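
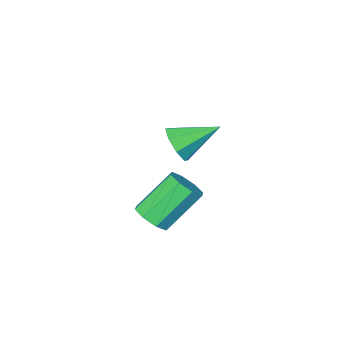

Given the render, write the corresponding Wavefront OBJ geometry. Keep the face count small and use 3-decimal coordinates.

v -2.368 -0.768 -1.009
v -2.1 -1.211 -0.154
v -3.972 0.148 -0.031
v -1.767 -0.528 -0.246
v -1.786 0.014 -0.786
v -2.146 0.099 -1.456
v -2.636 -0.324 -1.864
v -2.969 -1.007 -1.771
v -2.95 -1.55 -1.232
v -2.59 -1.634 -0.562
v 2.206 3.847 -0.747
v 2.809 4.158 -0.235
v 1.317 4.464 1.338
v 0.714 4.153 0.827
v 2.526 4.62 -0.594
v 1.033 4.926 0.979
v 2.054 4.629 -1.043
v 0.562 4.935 0.53
v 1.672 4.18 -1.318
v 0.18 4.486 0.255
v 1.603 3.536 -1.258
v 0.111 3.842 0.315
v 1.887 3.074 -0.899
v 0.394 3.38 0.674
v 2.358 3.065 -0.45
v 0.866 3.371 1.123
v 2.74 3.514 -0.175
v 1.248 3.82 1.398
f 2 1 4
f 2 4 3
f 4 1 5
f 4 5 3
f 5 1 6
f 5 6 3
f 6 1 7
f 6 7 3
f 7 1 8
f 7 8 3
f 8 1 9
f 8 9 3
f 9 1 10
f 9 10 3
f 10 1 2
f 10 2 3
f 12 11 15
f 12 15 13
f 13 15 16
f 13 16 14
f 15 11 17
f 15 17 16
f 16 17 18
f 16 18 14
f 17 11 19
f 17 19 18
f 18 19 20
f 18 20 14
f 19 11 21
f 19 21 20
f 20 21 22
f 20 22 14
f 21 11 23
f 21 23 22
f 22 23 24
f 22 24 14
f 23 11 25
f 23 25 24
f 24 25 26
f 24 26 14
f 25 11 27
f 25 27 26
f 26 27 28
f 26 28 14
f 27 11 12
f 27 12 28
f 28 12 13
f 28 13 14



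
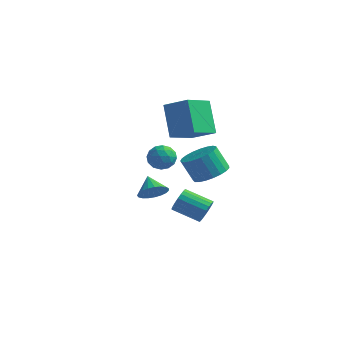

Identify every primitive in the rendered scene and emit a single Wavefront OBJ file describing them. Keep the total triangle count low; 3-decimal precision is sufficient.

v -0.627 1.958 -2.576
v 0.082 2.342 -2.307
v -1.273 2.682 -1.904
v -0.001 2.532 -2.593
v -0.192 2.624 -2.876
v -0.459 2.6 -3.107
v -0.755 2.465 -3.246
v -1.028 2.242 -3.269
v -1.233 1.971 -3.172
v -1.332 1.697 -2.972
v -1.31 1.468 -2.704
v -1.169 1.324 -2.413
v -0.935 1.289 -2.151
v -0.648 1.37 -1.962
v -0.357 1.553 -1.879
v -0.113 1.806 -1.916
v 0.043 2.085 -2.068
v 2.928 1.202 0.115
v 3.662 0.655 0.543
v 2.945 0.671 1.792
v 2.212 1.218 1.365
v 3.793 1.048 0.613
v 3.077 1.063 1.863
v 3.775 1.467 0.598
v 3.059 1.482 1.847
v 3.611 1.84 0.499
v 2.894 1.856 1.748
v 3.328 2.104 0.334
v 2.612 2.119 1.583
v 2.977 2.211 0.131
v 2.26 2.227 1.38
v 2.617 2.144 -0.075
v 1.9 2.159 1.174
v 2.31 1.914 -0.248
v 1.594 1.93 1.001
v 2.111 1.561 -0.358
v 1.395 1.577 0.891
v 2.053 1.146 -0.386
v 1.337 1.162 0.863
v 2.146 0.741 -0.327
v 1.43 0.756 0.922
v 2.375 0.415 -0.192
v 1.658 0.431 1.057
v 2.699 0.226 -0.004
v 1.983 0.241 1.245
v 3.063 0.205 0.205
v 2.346 0.221 1.454
v 3.403 0.357 0.398
v 2.687 0.373 1.648
v 0.214 1.427 4.328
v 1.557 1.346 5.034
v 0.709 3.041 3.571
v 2.053 2.959 4.277
v 1.007 0.421 2.703
v 2.351 0.339 3.409
v 1.503 2.034 1.946
v 2.846 1.953 2.652
v 0.731 0.813 1.29
v 1.31 0.443 1.696
v 0.15 -0.323 1.084
v 0.729 -0.693 1.49
v 0.214 -0.218 1.873
v 0.573 0.484 2
v 0.887 -0.364 0.78
v 1.246 0.338 0.907
v 1.407 -0.285 1.381
v 0.991 -0.194 2.057
v 0.469 0.314 0.723
v 0.053 0.405 1.399
v 1.071 0.728 1.511
v 0.389 -0.608 1.269
v 0.085 -0.329 1.494
v 0.426 -0.546 1.733
v 0.638 0.752 1.69
v 0.979 0.535 1.929
v 0.334 0.146 2.033
v 0.481 -0.415 0.851
v 0.822 -0.632 1.09
v 1.034 0.666 1.047
v 1.375 0.449 1.286
v 1.126 -0.026 0.747
v 1.469 0.083 1.565
v 1.128 -0.585 1.444
v 1.221 -0.392 1.026
v 1.432 0.021 1.101
v 1.224 0.136 1.962
v 0.883 -0.532 1.841
v 0.58 -0.253 2.066
v 0.791 0.16 2.141
v 1.281 -0.292 1.777
v 0.577 0.652 0.939
v 0.236 -0.016 0.818
v 0.669 -0.04 0.639
v 0.88 0.373 0.714
v 0.332 0.705 1.336
v -0.009 0.037 1.215
v 0.028 0.099 1.679
v 0.239 0.512 1.754
v 0.179 0.412 1.003
v 4.086 -2.125 -0.44
v 4.306 -1.851 0.165
v 2.874 -1.941 0.726
v 2.654 -2.215 0.12
v 4.232 -1.613 0.014
v 2.8 -1.703 0.575
v 4.133 -1.464 -0.215
v 2.701 -1.554 0.346
v 4.025 -1.429 -0.483
v 2.594 -1.519 0.078
v 3.929 -1.514 -0.744
v 2.497 -1.604 -0.183
v 3.859 -1.705 -0.953
v 2.427 -1.795 -0.392
v 3.828 -1.969 -1.072
v 2.397 -2.059 -0.512
v 3.842 -2.259 -1.083
v 2.411 -2.349 -0.522
v 3.899 -2.527 -0.982
v 2.467 -2.616 -0.422
v 3.987 -2.725 -0.788
v 2.556 -2.814 -0.227
v 4.093 -2.819 -0.534
v 2.661 -2.909 0.027
v 4.197 -2.793 -0.263
v 2.765 -2.883 0.298
v 4.282 -2.652 -0.023
v 2.851 -2.742 0.537
v 4.333 -2.42 0.144
v 2.902 -2.509 0.705
v 4.342 -2.136 0.211
v 2.91 -2.226 0.772
f 2 1 4
f 2 4 3
f 4 1 5
f 4 5 3
f 5 1 6
f 5 6 3
f 6 1 7
f 6 7 3
f 7 1 8
f 7 8 3
f 8 1 9
f 8 9 3
f 9 1 10
f 9 10 3
f 10 1 11
f 10 11 3
f 11 1 12
f 11 12 3
f 12 1 13
f 12 13 3
f 13 1 14
f 13 14 3
f 14 1 15
f 14 15 3
f 15 1 16
f 15 16 3
f 16 1 17
f 16 17 3
f 17 1 2
f 17 2 3
f 19 18 22
f 19 22 20
f 20 22 23
f 20 23 21
f 22 18 24
f 22 24 23
f 23 24 25
f 23 25 21
f 24 18 26
f 24 26 25
f 25 26 27
f 25 27 21
f 26 18 28
f 26 28 27
f 27 28 29
f 27 29 21
f 28 18 30
f 28 30 29
f 29 30 31
f 29 31 21
f 30 18 32
f 30 32 31
f 31 32 33
f 31 33 21
f 32 18 34
f 32 34 33
f 33 34 35
f 33 35 21
f 34 18 36
f 34 36 35
f 35 36 37
f 35 37 21
f 36 18 38
f 36 38 37
f 37 38 39
f 37 39 21
f 38 18 40
f 38 40 39
f 39 40 41
f 39 41 21
f 40 18 42
f 40 42 41
f 41 42 43
f 41 43 21
f 42 18 44
f 42 44 43
f 43 44 45
f 43 45 21
f 44 18 46
f 44 46 45
f 45 46 47
f 45 47 21
f 46 18 48
f 46 48 47
f 47 48 49
f 47 49 21
f 48 18 19
f 48 19 49
f 49 19 20
f 49 20 21
f 51 53 50
f 54 51 50
f 50 53 52
f 52 54 50
f 51 57 53
f 55 51 54
f 55 57 51
f 53 57 52
f 56 54 52
f 52 57 56
f 56 55 54
f 57 55 56
f 58 95 74
f 95 69 98
f 74 98 63
f 95 98 74
f 58 74 70
f 74 63 75
f 70 75 59
f 74 75 70
f 58 70 79
f 70 59 80
f 79 80 65
f 70 80 79
f 58 79 91
f 79 65 94
f 91 94 68
f 79 94 91
f 58 91 95
f 91 68 99
f 95 99 69
f 91 99 95
f 59 75 86
f 75 63 89
f 86 89 67
f 75 89 86
f 63 98 76
f 98 69 97
f 76 97 62
f 98 97 76
f 69 99 96
f 99 68 92
f 96 92 60
f 99 92 96
f 68 94 93
f 94 65 81
f 93 81 64
f 94 81 93
f 65 80 85
f 80 59 82
f 85 82 66
f 80 82 85
f 61 87 73
f 87 67 88
f 73 88 62
f 87 88 73
f 61 73 71
f 73 62 72
f 71 72 60
f 73 72 71
f 61 71 78
f 71 60 77
f 78 77 64
f 71 77 78
f 61 78 83
f 78 64 84
f 83 84 66
f 78 84 83
f 61 83 87
f 83 66 90
f 87 90 67
f 83 90 87
f 62 88 76
f 88 67 89
f 76 89 63
f 88 89 76
f 60 72 96
f 72 62 97
f 96 97 69
f 72 97 96
f 64 77 93
f 77 60 92
f 93 92 68
f 77 92 93
f 66 84 85
f 84 64 81
f 85 81 65
f 84 81 85
f 67 90 86
f 90 66 82
f 86 82 59
f 90 82 86
f 101 100 104
f 101 104 102
f 102 104 105
f 102 105 103
f 104 100 106
f 104 106 105
f 105 106 107
f 105 107 103
f 106 100 108
f 106 108 107
f 107 108 109
f 107 109 103
f 108 100 110
f 108 110 109
f 109 110 111
f 109 111 103
f 110 100 112
f 110 112 111
f 111 112 113
f 111 113 103
f 112 100 114
f 112 114 113
f 113 114 115
f 113 115 103
f 114 100 116
f 114 116 115
f 115 116 117
f 115 117 103
f 116 100 118
f 116 118 117
f 117 118 119
f 117 119 103
f 118 100 120
f 118 120 119
f 119 120 121
f 119 121 103
f 120 100 122
f 120 122 121
f 121 122 123
f 121 123 103
f 122 100 124
f 122 124 123
f 123 124 125
f 123 125 103
f 124 100 126
f 124 126 125
f 125 126 127
f 125 127 103
f 126 100 128
f 126 128 127
f 127 128 129
f 127 129 103
f 128 100 130
f 128 130 129
f 129 130 131
f 129 131 103
f 130 100 101
f 130 101 131
f 131 101 102
f 131 102 103



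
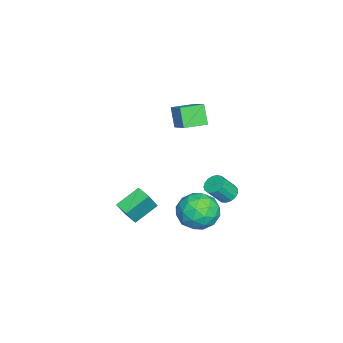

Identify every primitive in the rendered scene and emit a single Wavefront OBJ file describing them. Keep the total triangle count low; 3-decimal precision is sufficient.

v -2.01 3.201 -3.398
v -1.606 3.688 -3.3
v -1.087 3.046 -2.245
v -1.49 2.559 -2.342
v -1.853 3.762 -3.134
v -1.333 3.12 -2.078
v -2.135 3.708 -3.028
v -1.615 3.066 -1.972
v -2.388 3.538 -3.006
v -1.869 2.896 -1.951
v -2.555 3.29 -3.075
v -2.035 2.648 -2.02
v -2.597 3.022 -3.217
v -2.077 2.38 -2.162
v -2.505 2.795 -3.401
v -1.985 2.153 -2.346
v -2.299 2.661 -3.584
v -1.779 2.019 -2.529
v -2.027 2.651 -3.724
v -1.507 2.009 -2.669
v -1.751 2.767 -3.79
v -1.231 2.125 -2.734
v -1.534 2.982 -3.765
v -1.014 2.34 -2.71
v -1.427 3.247 -3.657
v -0.907 2.605 -2.602
v -1.453 3.502 -3.489
v -0.933 2.86 -2.434
v -2.767 1.258 2.785
v -1.693 1.964 3.538
v -2.201 1.575 1.681
v -1.126 2.281 2.435
v -2.074 0.159 2.825
v -0.999 0.865 3.579
v -1.507 0.476 1.722
v -0.433 1.182 2.475
v 0.009 -2.289 -3.642
v -0.945 -1.313 -2.846
v -0.679 -1.979 -4.845
v -1.632 -1.003 -4.049
v 0.572 -1.617 -3.791
v -0.381 -0.641 -2.995
v -0.115 -1.307 -4.994
v -1.069 -0.331 -4.198
v 0.334 3.242 -3.386
v 1.012 2.49 -4.085
v -0.432 1.67 -2.435
v 0.246 0.918 -3.134
v 0.79 1.638 -2.299
v 1.264 2.61 -2.887
v -0.684 1.55 -3.633
v -0.21 2.522 -4.221
v 0.382 1.444 -4.238
v 1.294 1.498 -3.413
v -0.714 2.662 -3.107
v 0.198 2.716 -2.282
v 0.74 3.004 -3.819
v -0.16 1.156 -2.701
v 0.16 1.58 -2.21
v 0.558 1.137 -2.621
v 0.889 3.075 -3.115
v 1.287 2.632 -3.525
v 1.157 2.132 -2.476
v -0.707 1.528 -2.995
v -0.309 1.085 -3.405
v 0.022 3.023 -3.899
v 0.42 2.58 -4.31
v -0.577 2.028 -4.044
v 0.769 1.947 -4.319
v 0.318 1.023 -3.761
v -0.228 1.395 -4.054
v 0.05 1.966 -4.399
v 1.304 1.979 -3.835
v 0.854 1.055 -3.276
v 1.174 1.479 -2.785
v 1.452 2.05 -3.13
v 0.934 1.364 -3.924
v -0.274 3.105 -3.244
v -0.724 2.181 -2.685
v -0.872 2.11 -3.39
v -0.594 2.681 -3.735
v 0.262 3.137 -2.759
v -0.189 2.213 -2.201
v 0.53 2.194 -2.121
v 0.808 2.765 -2.466
v -0.354 2.796 -2.596
f 2 1 5
f 2 5 3
f 3 5 6
f 3 6 4
f 5 1 7
f 5 7 6
f 6 7 8
f 6 8 4
f 7 1 9
f 7 9 8
f 8 9 10
f 8 10 4
f 9 1 11
f 9 11 10
f 10 11 12
f 10 12 4
f 11 1 13
f 11 13 12
f 12 13 14
f 12 14 4
f 13 1 15
f 13 15 14
f 14 15 16
f 14 16 4
f 15 1 17
f 15 17 16
f 16 17 18
f 16 18 4
f 17 1 19
f 17 19 18
f 18 19 20
f 18 20 4
f 19 1 21
f 19 21 20
f 20 21 22
f 20 22 4
f 21 1 23
f 21 23 22
f 22 23 24
f 22 24 4
f 23 1 25
f 23 25 24
f 24 25 26
f 24 26 4
f 25 1 27
f 25 27 26
f 26 27 28
f 26 28 4
f 27 1 2
f 27 2 28
f 28 2 3
f 28 3 4
f 30 32 29
f 33 30 29
f 29 32 31
f 31 33 29
f 30 36 32
f 34 30 33
f 34 36 30
f 32 36 31
f 35 33 31
f 31 36 35
f 35 34 33
f 36 34 35
f 38 40 37
f 41 38 37
f 37 40 39
f 39 41 37
f 38 44 40
f 42 38 41
f 42 44 38
f 40 44 39
f 43 41 39
f 39 44 43
f 43 42 41
f 44 42 43
f 45 82 61
f 82 56 85
f 61 85 50
f 82 85 61
f 45 61 57
f 61 50 62
f 57 62 46
f 61 62 57
f 45 57 66
f 57 46 67
f 66 67 52
f 57 67 66
f 45 66 78
f 66 52 81
f 78 81 55
f 66 81 78
f 45 78 82
f 78 55 86
f 82 86 56
f 78 86 82
f 46 62 73
f 62 50 76
f 73 76 54
f 62 76 73
f 50 85 63
f 85 56 84
f 63 84 49
f 85 84 63
f 56 86 83
f 86 55 79
f 83 79 47
f 86 79 83
f 55 81 80
f 81 52 68
f 80 68 51
f 81 68 80
f 52 67 72
f 67 46 69
f 72 69 53
f 67 69 72
f 48 74 60
f 74 54 75
f 60 75 49
f 74 75 60
f 48 60 58
f 60 49 59
f 58 59 47
f 60 59 58
f 48 58 65
f 58 47 64
f 65 64 51
f 58 64 65
f 48 65 70
f 65 51 71
f 70 71 53
f 65 71 70
f 48 70 74
f 70 53 77
f 74 77 54
f 70 77 74
f 49 75 63
f 75 54 76
f 63 76 50
f 75 76 63
f 47 59 83
f 59 49 84
f 83 84 56
f 59 84 83
f 51 64 80
f 64 47 79
f 80 79 55
f 64 79 80
f 53 71 72
f 71 51 68
f 72 68 52
f 71 68 72
f 54 77 73
f 77 53 69
f 73 69 46
f 77 69 73



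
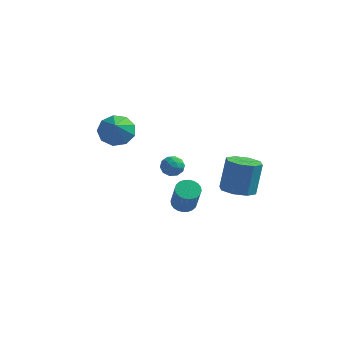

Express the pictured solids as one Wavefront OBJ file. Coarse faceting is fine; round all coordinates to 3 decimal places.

v -3.218 -0.558 1.677
v -2.548 -0.973 1.078
v -2.882 -1.582 2.763
v -2.258 -0.485 1.448
v -2.418 -0.032 1.924
v -2.952 0.176 2.285
v -3.611 0.039 2.361
v -4.086 -0.377 2.117
v -4.155 -0.878 1.666
v -3.786 -1.229 1.221
v -3.151 -1.267 0.989
v 1.34 -3.406 -0.818
v 1.961 -3.426 -1.011
v 2.4 -4.074 0.464
v 1.78 -4.054 0.658
v 1.949 -3.195 -0.906
v 2.388 -3.843 0.569
v 1.844 -2.997 -0.788
v 2.284 -3.645 0.687
v 1.663 -2.861 -0.674
v 2.102 -3.508 0.801
v 1.433 -2.807 -0.582
v 1.872 -3.455 0.893
v 1.189 -2.845 -0.526
v 1.628 -3.493 0.949
v 0.967 -2.969 -0.515
v 1.406 -3.616 0.961
v 0.803 -3.159 -0.549
v 1.242 -3.806 0.926
v 0.72 -3.386 -0.624
v 1.159 -4.034 0.851
v 0.732 -3.617 -0.729
v 1.171 -4.265 0.746
v 0.836 -3.815 -0.847
v 1.276 -4.463 0.628
v 1.018 -3.952 -0.961
v 1.457 -4.599 0.514
v 1.248 -4.005 -1.053
v 1.687 -4.653 0.422
v 1.492 -3.967 -1.109
v 1.931 -4.615 0.366
v 1.714 -3.844 -1.121
v 2.153 -4.491 0.355
v 1.878 -3.654 -1.086
v 2.317 -4.301 0.389
v -1.176 3.337 -3.561
v -0.881 3.054 -3
v -2.179 3.286 -3.06
v -1.884 3.003 -2.499
v -1.758 3.666 -2.659
v -1.138 3.698 -2.97
v -1.922 2.642 -3.09
v -1.302 2.674 -3.401
v -1.342 2.625 -2.709
v -1.241 3.257 -2.443
v -1.819 3.083 -3.617
v -1.718 3.715 -3.351
v -0.94 3.2 -3.325
v -2.12 3.14 -2.735
v -2.046 3.53 -2.83
v -1.872 3.363 -2.5
v -1.092 3.578 -3.307
v -0.918 3.412 -2.977
v -1.434 3.772 -2.777
v -2.142 2.928 -3.083
v -1.968 2.762 -2.753
v -1.188 2.977 -3.56
v -1.014 2.81 -3.23
v -1.626 2.568 -3.283
v -1.038 2.781 -2.824
v -1.628 2.751 -2.529
v -1.65 2.539 -2.877
v -1.285 2.558 -3.059
v -0.979 3.153 -2.668
v -1.568 3.123 -2.373
v -1.494 3.513 -2.467
v -1.13 3.532 -2.649
v -1.25 2.901 -2.497
v -1.492 3.217 -3.687
v -2.081 3.187 -3.392
v -1.93 2.808 -3.411
v -1.566 2.827 -3.593
v -1.432 3.589 -3.531
v -2.022 3.559 -3.236
v -1.775 3.782 -3.001
v -1.41 3.801 -3.183
v -1.81 3.439 -3.563
v 2.886 0.53 -2.195
v 3.854 0.528 -2.262
v 3.982 1.188 -0.453
v 3.014 1.19 -0.385
v 3.555 1.173 -2.477
v 3.683 1.833 -0.667
v 2.865 1.442 -2.525
v 2.993 2.101 -0.716
v 2.187 1.176 -2.381
v 2.315 1.836 -0.571
v 1.918 0.532 -2.127
v 2.046 1.192 -0.318
v 2.217 -0.113 -1.913
v 2.345 0.547 -0.103
v 2.907 -0.381 -1.864
v 3.035 0.278 -0.055
v 3.585 -0.116 -2.009
v 3.713 0.544 -0.199
f 2 1 4
f 2 4 3
f 4 1 5
f 4 5 3
f 5 1 6
f 5 6 3
f 6 1 7
f 6 7 3
f 7 1 8
f 7 8 3
f 8 1 9
f 8 9 3
f 9 1 10
f 9 10 3
f 10 1 11
f 10 11 3
f 11 1 2
f 11 2 3
f 13 12 16
f 13 16 14
f 14 16 17
f 14 17 15
f 16 12 18
f 16 18 17
f 17 18 19
f 17 19 15
f 18 12 20
f 18 20 19
f 19 20 21
f 19 21 15
f 20 12 22
f 20 22 21
f 21 22 23
f 21 23 15
f 22 12 24
f 22 24 23
f 23 24 25
f 23 25 15
f 24 12 26
f 24 26 25
f 25 26 27
f 25 27 15
f 26 12 28
f 26 28 27
f 27 28 29
f 27 29 15
f 28 12 30
f 28 30 29
f 29 30 31
f 29 31 15
f 30 12 32
f 30 32 31
f 31 32 33
f 31 33 15
f 32 12 34
f 32 34 33
f 33 34 35
f 33 35 15
f 34 12 36
f 34 36 35
f 35 36 37
f 35 37 15
f 36 12 38
f 36 38 37
f 37 38 39
f 37 39 15
f 38 12 40
f 38 40 39
f 39 40 41
f 39 41 15
f 40 12 42
f 40 42 41
f 41 42 43
f 41 43 15
f 42 12 44
f 42 44 43
f 43 44 45
f 43 45 15
f 44 12 13
f 44 13 45
f 45 13 14
f 45 14 15
f 46 83 62
f 83 57 86
f 62 86 51
f 83 86 62
f 46 62 58
f 62 51 63
f 58 63 47
f 62 63 58
f 46 58 67
f 58 47 68
f 67 68 53
f 58 68 67
f 46 67 79
f 67 53 82
f 79 82 56
f 67 82 79
f 46 79 83
f 79 56 87
f 83 87 57
f 79 87 83
f 47 63 74
f 63 51 77
f 74 77 55
f 63 77 74
f 51 86 64
f 86 57 85
f 64 85 50
f 86 85 64
f 57 87 84
f 87 56 80
f 84 80 48
f 87 80 84
f 56 82 81
f 82 53 69
f 81 69 52
f 82 69 81
f 53 68 73
f 68 47 70
f 73 70 54
f 68 70 73
f 49 75 61
f 75 55 76
f 61 76 50
f 75 76 61
f 49 61 59
f 61 50 60
f 59 60 48
f 61 60 59
f 49 59 66
f 59 48 65
f 66 65 52
f 59 65 66
f 49 66 71
f 66 52 72
f 71 72 54
f 66 72 71
f 49 71 75
f 71 54 78
f 75 78 55
f 71 78 75
f 50 76 64
f 76 55 77
f 64 77 51
f 76 77 64
f 48 60 84
f 60 50 85
f 84 85 57
f 60 85 84
f 52 65 81
f 65 48 80
f 81 80 56
f 65 80 81
f 54 72 73
f 72 52 69
f 73 69 53
f 72 69 73
f 55 78 74
f 78 54 70
f 74 70 47
f 78 70 74
f 89 88 92
f 89 92 90
f 90 92 93
f 90 93 91
f 92 88 94
f 92 94 93
f 93 94 95
f 93 95 91
f 94 88 96
f 94 96 95
f 95 96 97
f 95 97 91
f 96 88 98
f 96 98 97
f 97 98 99
f 97 99 91
f 98 88 100
f 98 100 99
f 99 100 101
f 99 101 91
f 100 88 102
f 100 102 101
f 101 102 103
f 101 103 91
f 102 88 104
f 102 104 103
f 103 104 105
f 103 105 91
f 104 88 89
f 104 89 105
f 105 89 90
f 105 90 91



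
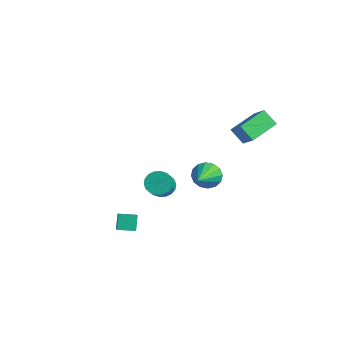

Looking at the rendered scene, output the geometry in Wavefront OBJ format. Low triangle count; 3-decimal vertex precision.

v 0.957 0.843 -0.311
v 1.624 0.96 -0.964
v 2.123 -0.763 0.591
v 1.75 1.257 -0.599
v 1.665 1.443 -0.158
v 1.389 1.468 0.242
v 0.998 1.325 0.494
v 0.596 1.054 0.53
v 0.291 0.726 0.341
v 0.164 0.429 -0.023
v 0.25 0.243 -0.465
v 0.525 0.218 -0.865
v 0.916 0.36 -1.117
v 1.318 0.632 -1.153
v -4.214 1.537 -4.449
v -3.496 2.011 -4.633
v -2.508 0.998 -3.395
v -3.226 0.523 -3.211
v -3.659 2.211 -4.339
v -2.672 1.198 -3.101
v -3.933 2.278 -4.067
v -2.945 1.264 -2.829
v -4.262 2.197 -3.87
v -3.274 1.184 -2.632
v -4.581 1.986 -3.788
v -3.594 0.973 -2.55
v -4.828 1.686 -3.837
v -3.84 0.673 -2.599
v -4.953 1.356 -4.007
v -3.965 0.343 -2.769
v -4.932 1.062 -4.265
v -3.944 0.049 -3.027
v -4.768 0.862 -4.559
v -3.781 -0.151 -3.321
v -4.495 0.796 -4.831
v -3.507 -0.218 -3.593
v -4.166 0.876 -5.028
v -3.178 -0.137 -3.79
v -3.846 1.087 -5.11
v -2.859 0.074 -3.872
v -3.6 1.387 -5.061
v -2.612 0.374 -3.823
v -3.475 1.717 -4.891
v -2.487 0.704 -3.653
v -1.695 -3.758 -4.519
v -2.163 -3.288 -3.629
v -1.043 -2.892 -4.633
v -1.511 -2.422 -3.743
v -0.789 -4.338 -3.737
v -1.257 -3.868 -2.847
v -0.137 -3.472 -3.851
v -0.605 -3.002 -2.961
v 2.25 2.437 2.48
v 1.472 2.141 3.359
v 2.025 4.381 2.937
v 1.247 4.085 3.816
v 3.213 2.355 3.304
v 2.435 2.059 4.183
v 2.988 4.299 3.761
v 2.21 4.003 4.64
f 2 1 4
f 2 4 3
f 4 1 5
f 4 5 3
f 5 1 6
f 5 6 3
f 6 1 7
f 6 7 3
f 7 1 8
f 7 8 3
f 8 1 9
f 8 9 3
f 9 1 10
f 9 10 3
f 10 1 11
f 10 11 3
f 11 1 12
f 11 12 3
f 12 1 13
f 12 13 3
f 13 1 14
f 13 14 3
f 14 1 2
f 14 2 3
f 16 15 19
f 16 19 17
f 17 19 20
f 17 20 18
f 19 15 21
f 19 21 20
f 20 21 22
f 20 22 18
f 21 15 23
f 21 23 22
f 22 23 24
f 22 24 18
f 23 15 25
f 23 25 24
f 24 25 26
f 24 26 18
f 25 15 27
f 25 27 26
f 26 27 28
f 26 28 18
f 27 15 29
f 27 29 28
f 28 29 30
f 28 30 18
f 29 15 31
f 29 31 30
f 30 31 32
f 30 32 18
f 31 15 33
f 31 33 32
f 32 33 34
f 32 34 18
f 33 15 35
f 33 35 34
f 34 35 36
f 34 36 18
f 35 15 37
f 35 37 36
f 36 37 38
f 36 38 18
f 37 15 39
f 37 39 38
f 38 39 40
f 38 40 18
f 39 15 41
f 39 41 40
f 40 41 42
f 40 42 18
f 41 15 43
f 41 43 42
f 42 43 44
f 42 44 18
f 43 15 16
f 43 16 44
f 44 16 17
f 44 17 18
f 46 48 45
f 49 46 45
f 45 48 47
f 47 49 45
f 46 52 48
f 50 46 49
f 50 52 46
f 48 52 47
f 51 49 47
f 47 52 51
f 51 50 49
f 52 50 51
f 54 56 53
f 57 54 53
f 53 56 55
f 55 57 53
f 54 60 56
f 58 54 57
f 58 60 54
f 56 60 55
f 59 57 55
f 55 60 59
f 59 58 57
f 60 58 59



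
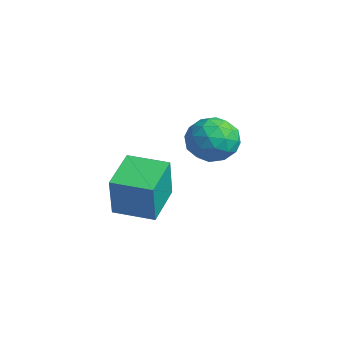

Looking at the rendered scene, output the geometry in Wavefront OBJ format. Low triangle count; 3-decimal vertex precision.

v 1.719 1.805 1.768
v 2.497 1.157 2.429
v 1.063 0.163 0.931
v 1.841 -0.485 1.592
v 0.904 0.062 2.126
v 1.31 1.077 2.643
v 2.25 0.243 0.717
v 2.656 1.258 1.234
v 2.826 0.192 1.779
v 1.994 0.08 2.65
v 1.566 1.24 0.71
v 0.734 1.128 1.581
v 2.166 1.625 2.172
v 1.394 -0.305 1.188
v 0.844 0.016 1.502
v 1.301 -0.364 1.89
v 1.468 1.578 2.298
v 1.925 1.198 2.686
v 0.989 0.554 2.508
v 1.635 0.122 0.674
v 2.092 -0.258 1.062
v 2.259 1.684 1.47
v 2.716 1.304 1.858
v 2.571 0.766 0.852
v 2.816 0.677 2.178
v 2.431 -0.288 1.686
v 2.671 0.139 1.172
v 2.909 0.736 1.476
v 2.327 0.611 2.69
v 1.942 -0.354 2.198
v 1.391 -0.032 2.512
v 1.63 0.565 2.816
v 2.52 0.044 2.308
v 1.618 1.674 1.162
v 1.233 0.709 0.67
v 1.93 0.755 0.544
v 2.169 1.352 0.848
v 1.129 1.608 1.674
v 0.744 0.643 1.182
v 0.651 0.584 1.884
v 0.889 1.181 2.188
v 1.04 1.276 1.052
v 1.716 -3.049 0.003
v 2.189 -3.385 1.969
v 3.008 -1.829 -0.1
v 3.482 -2.166 1.866
v 2.998 -4.454 -0.546
v 3.472 -4.791 1.42
v 4.291 -3.235 -0.649
v 4.764 -3.571 1.317
f 1 38 17
f 38 12 41
f 17 41 6
f 38 41 17
f 1 17 13
f 17 6 18
f 13 18 2
f 17 18 13
f 1 13 22
f 13 2 23
f 22 23 8
f 13 23 22
f 1 22 34
f 22 8 37
f 34 37 11
f 22 37 34
f 1 34 38
f 34 11 42
f 38 42 12
f 34 42 38
f 2 18 29
f 18 6 32
f 29 32 10
f 18 32 29
f 6 41 19
f 41 12 40
f 19 40 5
f 41 40 19
f 12 42 39
f 42 11 35
f 39 35 3
f 42 35 39
f 11 37 36
f 37 8 24
f 36 24 7
f 37 24 36
f 8 23 28
f 23 2 25
f 28 25 9
f 23 25 28
f 4 30 16
f 30 10 31
f 16 31 5
f 30 31 16
f 4 16 14
f 16 5 15
f 14 15 3
f 16 15 14
f 4 14 21
f 14 3 20
f 21 20 7
f 14 20 21
f 4 21 26
f 21 7 27
f 26 27 9
f 21 27 26
f 4 26 30
f 26 9 33
f 30 33 10
f 26 33 30
f 5 31 19
f 31 10 32
f 19 32 6
f 31 32 19
f 3 15 39
f 15 5 40
f 39 40 12
f 15 40 39
f 7 20 36
f 20 3 35
f 36 35 11
f 20 35 36
f 9 27 28
f 27 7 24
f 28 24 8
f 27 24 28
f 10 33 29
f 33 9 25
f 29 25 2
f 33 25 29
f 44 46 43
f 47 44 43
f 43 46 45
f 45 47 43
f 44 50 46
f 48 44 47
f 48 50 44
f 46 50 45
f 49 47 45
f 45 50 49
f 49 48 47
f 50 48 49



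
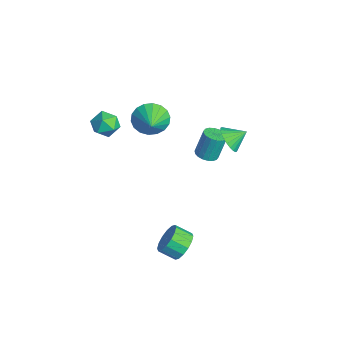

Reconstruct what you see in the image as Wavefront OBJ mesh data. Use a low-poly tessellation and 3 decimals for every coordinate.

v -4.207 -1.13 -0.65
v -3.663 -0.644 -0.21
v -4.137 -2.096 0.33
v -3.593 -1.61 0.77
v -4.408 -1.373 0.691
v -4.451 -0.776 0.085
v -3.349 -1.964 0.035
v -3.392 -1.367 -0.571
v -3.133 -1.159 0.213
v -3.787 -0.795 0.619
v -4.013 -1.945 -0.499
v -4.667 -1.581 -0.093
v -1.878 3.388 -2.286
v -1.349 3.739 -2.369
v -1.473 4.263 -0.936
v -2.002 3.912 -0.854
v -1.556 3.917 -2.451
v -1.68 4.44 -1.019
v -1.827 3.989 -2.501
v -1.951 4.512 -1.069
v -2.108 3.943 -2.509
v -2.232 4.466 -1.076
v -2.343 3.787 -2.472
v -2.468 4.31 -1.039
v -2.487 3.551 -2.398
v -2.611 4.075 -0.966
v -2.509 3.284 -2.303
v -2.633 3.807 -0.87
v -2.407 3.037 -2.204
v -2.531 3.561 -0.771
v -2.2 2.86 -2.121
v -2.324 3.383 -0.689
v -1.929 2.788 -2.071
v -2.053 3.311 -0.639
v -1.648 2.834 -2.064
v -1.772 3.357 -0.631
v -1.412 2.99 -2.101
v -1.537 3.513 -0.668
v -1.269 3.225 -2.174
v -1.393 3.749 -0.742
v -1.247 3.493 -2.27
v -1.371 4.016 -0.837
v -2.528 0.594 1.11
v -2.026 1.165 0.46
v -1.432 0.246 1.65
v -2.103 1.444 0.797
v -2.265 1.555 1.197
v -2.478 1.476 1.579
v -2.702 1.222 1.869
v -2.891 0.844 2.008
v -3.008 0.417 1.969
v -3.03 0.024 1.76
v -2.952 -0.255 1.423
v -2.791 -0.367 1.023
v -2.577 -0.287 0.641
v -2.354 -0.034 0.352
v -2.165 0.344 0.212
v -2.048 0.772 0.251
v 3 0.355 -4.073
v 3.64 0.355 -3.513
v 3.18 -0.374 -2.987
v 2.54 -0.375 -3.547
v 3.352 0.649 -3.358
v 2.892 -0.08 -2.831
v 2.969 0.864 -3.394
v 2.51 0.135 -2.867
v 2.595 0.943 -3.612
v 2.136 0.214 -3.085
v 2.33 0.864 -3.953
v 1.87 0.134 -3.427
v 2.244 0.648 -4.327
v 1.784 -0.081 -3.801
v 2.36 0.354 -4.633
v 1.9 -0.375 -4.107
v 2.648 0.06 -4.789
v 2.188 -0.669 -4.262
v 3.03 -0.155 -4.753
v 2.571 -0.884 -4.226
v 3.404 -0.234 -4.535
v 2.945 -0.963 -4.008
v 3.67 -0.154 -4.193
v 3.21 -0.884 -3.667
v 3.756 0.061 -3.819
v 3.296 -0.668 -3.293
v 0.999 3.431 1.804
v 1.358 3.022 2.39
v 1.161 4.309 2.316
v 1.6 3.086 2.204
v 1.75 3.203 1.956
v 1.786 3.354 1.686
v 1.702 3.517 1.433
v 1.511 3.667 1.237
v 1.242 3.781 1.127
v 0.936 3.841 1.12
v 0.64 3.839 1.217
v 0.398 3.775 1.404
v 0.247 3.659 1.651
v 0.211 3.508 1.922
v 0.295 3.345 2.175
v 0.486 3.195 2.371
v 0.755 3.081 2.481
v 1.061 3.02 2.488
f 1 12 6
f 1 6 2
f 1 2 8
f 1 8 11
f 1 11 12
f 2 6 10
f 6 12 5
f 12 11 3
f 11 8 7
f 8 2 9
f 4 10 5
f 4 5 3
f 4 3 7
f 4 7 9
f 4 9 10
f 5 10 6
f 3 5 12
f 7 3 11
f 9 7 8
f 10 9 2
f 14 13 17
f 14 17 15
f 15 17 18
f 15 18 16
f 17 13 19
f 17 19 18
f 18 19 20
f 18 20 16
f 19 13 21
f 19 21 20
f 20 21 22
f 20 22 16
f 21 13 23
f 21 23 22
f 22 23 24
f 22 24 16
f 23 13 25
f 23 25 24
f 24 25 26
f 24 26 16
f 25 13 27
f 25 27 26
f 26 27 28
f 26 28 16
f 27 13 29
f 27 29 28
f 28 29 30
f 28 30 16
f 29 13 31
f 29 31 30
f 30 31 32
f 30 32 16
f 31 13 33
f 31 33 32
f 32 33 34
f 32 34 16
f 33 13 35
f 33 35 34
f 34 35 36
f 34 36 16
f 35 13 37
f 35 37 36
f 36 37 38
f 36 38 16
f 37 13 39
f 37 39 38
f 38 39 40
f 38 40 16
f 39 13 41
f 39 41 40
f 40 41 42
f 40 42 16
f 41 13 14
f 41 14 42
f 42 14 15
f 42 15 16
f 44 43 46
f 44 46 45
f 46 43 47
f 46 47 45
f 47 43 48
f 47 48 45
f 48 43 49
f 48 49 45
f 49 43 50
f 49 50 45
f 50 43 51
f 50 51 45
f 51 43 52
f 51 52 45
f 52 43 53
f 52 53 45
f 53 43 54
f 53 54 45
f 54 43 55
f 54 55 45
f 55 43 56
f 55 56 45
f 56 43 57
f 56 57 45
f 57 43 58
f 57 58 45
f 58 43 44
f 58 44 45
f 60 59 63
f 60 63 61
f 61 63 64
f 61 64 62
f 63 59 65
f 63 65 64
f 64 65 66
f 64 66 62
f 65 59 67
f 65 67 66
f 66 67 68
f 66 68 62
f 67 59 69
f 67 69 68
f 68 69 70
f 68 70 62
f 69 59 71
f 69 71 70
f 70 71 72
f 70 72 62
f 71 59 73
f 71 73 72
f 72 73 74
f 72 74 62
f 73 59 75
f 73 75 74
f 74 75 76
f 74 76 62
f 75 59 77
f 75 77 76
f 76 77 78
f 76 78 62
f 77 59 79
f 77 79 78
f 78 79 80
f 78 80 62
f 79 59 81
f 79 81 80
f 80 81 82
f 80 82 62
f 81 59 83
f 81 83 82
f 82 83 84
f 82 84 62
f 83 59 60
f 83 60 84
f 84 60 61
f 84 61 62
f 86 85 88
f 86 88 87
f 88 85 89
f 88 89 87
f 89 85 90
f 89 90 87
f 90 85 91
f 90 91 87
f 91 85 92
f 91 92 87
f 92 85 93
f 92 93 87
f 93 85 94
f 93 94 87
f 94 85 95
f 94 95 87
f 95 85 96
f 95 96 87
f 96 85 97
f 96 97 87
f 97 85 98
f 97 98 87
f 98 85 99
f 98 99 87
f 99 85 100
f 99 100 87
f 100 85 101
f 100 101 87
f 101 85 102
f 101 102 87
f 102 85 86
f 102 86 87



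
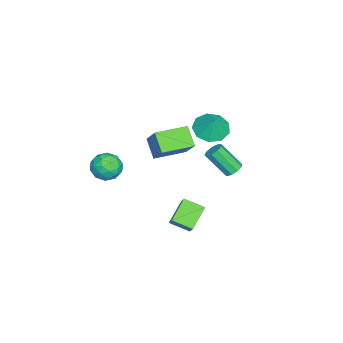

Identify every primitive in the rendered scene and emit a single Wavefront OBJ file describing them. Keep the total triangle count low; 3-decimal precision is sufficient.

v -1.405 1.531 1.972
v -0.482 1.629 1.482
v -0.895 1.809 2.988
v -0.827 2.259 1.483
v -1.442 2.548 1.713
v -2.041 2.362 2.065
v -2.341 1.787 2.373
v -2.204 1.093 2.493
v -1.693 0.603 2.37
v -1.047 0.548 2.061
v -0.569 0.953 1.71
v 1.253 -3.194 0.73
v 2.042 -2.726 1.002
v 2.078 -3.974 -0.322
v 2.867 -3.506 -0.05
v 2.462 -4.142 0.538
v 1.952 -3.66 1.189
v 2.168 -3.04 -0.509
v 1.658 -2.558 0.142
v 2.607 -2.63 0.236
v 2.789 -3.312 0.883
v 1.331 -3.388 -0.203
v 1.513 -4.07 0.444
v 1.575 -2.892 0.959
v 2.545 -3.808 -0.279
v 2.307 -4.182 0.067
v 2.771 -3.907 0.227
v 1.522 -3.441 1.068
v 1.986 -3.165 1.228
v 2.233 -3.998 0.955
v 2.134 -3.535 -0.548
v 2.598 -3.259 -0.388
v 1.349 -2.793 0.453
v 1.813 -2.518 0.613
v 1.887 -2.702 -0.275
v 2.371 -2.56 0.668
v 2.856 -3.018 0.05
v 2.445 -2.745 -0.22
v 2.145 -2.462 0.163
v 2.478 -2.961 1.049
v 2.963 -3.419 0.43
v 2.725 -3.793 0.776
v 2.425 -3.51 1.158
v 2.81 -2.904 0.598
v 1.157 -3.281 0.25
v 1.642 -3.739 -0.369
v 1.695 -3.19 -0.478
v 1.395 -2.907 -0.096
v 1.264 -3.682 0.63
v 1.749 -4.14 0.012
v 1.975 -4.238 0.517
v 1.675 -3.955 0.9
v 1.31 -3.796 0.082
v 1.353 1.087 -4.698
v 1.378 -0.081 -4.198
v 0.012 1.414 -3.869
v 0.036 0.246 -3.37
v 1.824 1.374 -4.05
v 1.848 0.206 -3.551
v 0.482 1.701 -3.222
v 0.507 0.533 -2.722
v 3.558 3.951 2.656
v 3.941 4.258 2.926
v 3.905 3.156 4.233
v 3.522 2.849 3.964
v 3.589 4.378 3.017
v 3.553 3.277 4.325
v 3.223 4.298 2.939
v 3.186 3.197 4.247
v 3.013 4.056 2.729
v 2.977 2.954 4.037
v 3.059 3.764 2.485
v 3.022 2.663 3.793
v 3.338 3.56 2.321
v 3.302 2.459 3.628
v 3.721 3.539 2.314
v 3.684 2.437 3.621
v 4.027 3.71 2.467
v 3.99 2.609 3.774
v 4.114 3.994 2.708
v 4.078 2.893 4.016
v -1.245 -1.667 -1.094
v -2.049 -2.286 -0.144
v -2.387 -0.124 -1.056
v -3.191 -0.743 -0.106
v -0.129 -0.877 0.366
v -0.933 -1.496 1.316
v -1.271 0.666 0.404
v -2.075 0.047 1.354
f 2 1 4
f 2 4 3
f 4 1 5
f 4 5 3
f 5 1 6
f 5 6 3
f 6 1 7
f 6 7 3
f 7 1 8
f 7 8 3
f 8 1 9
f 8 9 3
f 9 1 10
f 9 10 3
f 10 1 11
f 10 11 3
f 11 1 2
f 11 2 3
f 12 49 28
f 49 23 52
f 28 52 17
f 49 52 28
f 12 28 24
f 28 17 29
f 24 29 13
f 28 29 24
f 12 24 33
f 24 13 34
f 33 34 19
f 24 34 33
f 12 33 45
f 33 19 48
f 45 48 22
f 33 48 45
f 12 45 49
f 45 22 53
f 49 53 23
f 45 53 49
f 13 29 40
f 29 17 43
f 40 43 21
f 29 43 40
f 17 52 30
f 52 23 51
f 30 51 16
f 52 51 30
f 23 53 50
f 53 22 46
f 50 46 14
f 53 46 50
f 22 48 47
f 48 19 35
f 47 35 18
f 48 35 47
f 19 34 39
f 34 13 36
f 39 36 20
f 34 36 39
f 15 41 27
f 41 21 42
f 27 42 16
f 41 42 27
f 15 27 25
f 27 16 26
f 25 26 14
f 27 26 25
f 15 25 32
f 25 14 31
f 32 31 18
f 25 31 32
f 15 32 37
f 32 18 38
f 37 38 20
f 32 38 37
f 15 37 41
f 37 20 44
f 41 44 21
f 37 44 41
f 16 42 30
f 42 21 43
f 30 43 17
f 42 43 30
f 14 26 50
f 26 16 51
f 50 51 23
f 26 51 50
f 18 31 47
f 31 14 46
f 47 46 22
f 31 46 47
f 20 38 39
f 38 18 35
f 39 35 19
f 38 35 39
f 21 44 40
f 44 20 36
f 40 36 13
f 44 36 40
f 55 57 54
f 58 55 54
f 54 57 56
f 56 58 54
f 55 61 57
f 59 55 58
f 59 61 55
f 57 61 56
f 60 58 56
f 56 61 60
f 60 59 58
f 61 59 60
f 63 62 66
f 63 66 64
f 64 66 67
f 64 67 65
f 66 62 68
f 66 68 67
f 67 68 69
f 67 69 65
f 68 62 70
f 68 70 69
f 69 70 71
f 69 71 65
f 70 62 72
f 70 72 71
f 71 72 73
f 71 73 65
f 72 62 74
f 72 74 73
f 73 74 75
f 73 75 65
f 74 62 76
f 74 76 75
f 75 76 77
f 75 77 65
f 76 62 78
f 76 78 77
f 77 78 79
f 77 79 65
f 78 62 80
f 78 80 79
f 79 80 81
f 79 81 65
f 80 62 63
f 80 63 81
f 81 63 64
f 81 64 65
f 83 85 82
f 86 83 82
f 82 85 84
f 84 86 82
f 83 89 85
f 87 83 86
f 87 89 83
f 85 89 84
f 88 86 84
f 84 89 88
f 88 87 86
f 89 87 88



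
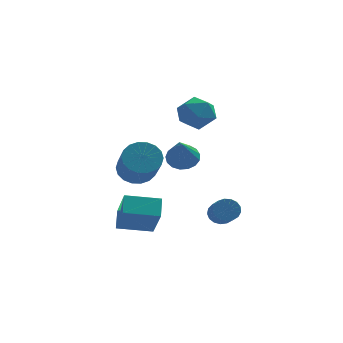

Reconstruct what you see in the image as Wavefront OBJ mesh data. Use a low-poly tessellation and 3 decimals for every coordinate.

v -1.954 2.692 -0.453
v -1.018 2.834 -0.536
v -0.651 1.211 0.809
v -1.586 1.068 0.893
v -1.122 3.081 -0.209
v -0.755 1.458 1.136
v -1.391 3.251 0.069
v -1.024 1.628 1.414
v -1.771 3.311 0.245
v -1.404 1.687 1.59
v -2.187 3.247 0.282
v -1.82 1.624 1.627
v -2.557 3.074 0.174
v -2.19 1.45 1.519
v -2.808 2.825 -0.059
v -2.441 1.201 1.286
v -2.889 2.549 -0.369
v -2.522 0.926 0.976
v -2.785 2.302 -0.696
v -2.418 0.679 0.649
v -2.516 2.132 -0.974
v -2.149 0.509 0.371
v -2.136 2.073 -1.15
v -1.769 0.449 0.195
v -1.72 2.136 -1.187
v -1.353 0.513 0.158
v -1.35 2.31 -1.079
v -0.983 0.686 0.266
v -1.099 2.559 -0.846
v -0.732 0.935 0.499
v -2.636 -1.366 -2.462
v -2.243 -2.594 -0.96
v -2.624 -0.52 -1.774
v -2.231 -1.749 -0.272
v -1.009 -1.171 -2.728
v -0.616 -2.4 -1.226
v -0.997 -0.326 -2.04
v -0.604 -1.554 -0.538
v 1.974 -2.448 -0.976
v 2.456 -2.566 -1.33
v 2.709 -3.85 -0.558
v 2.226 -3.732 -0.204
v 2.568 -2.411 -1.109
v 2.82 -3.696 -0.337
v 2.544 -2.265 -0.858
v 2.796 -3.549 -0.085
v 2.389 -2.16 -0.633
v 2.641 -3.445 0.139
v 2.139 -2.122 -0.488
v 2.391 -3.406 0.285
v 1.851 -2.158 -0.454
v 2.103 -3.442 0.319
v 1.591 -2.26 -0.54
v 1.843 -3.545 0.233
v 1.419 -2.406 -0.725
v 1.672 -3.69 0.047
v 1.375 -2.561 -0.969
v 1.627 -3.845 -0.196
v 1.467 -2.69 -1.214
v 1.719 -3.975 -0.441
v 1.676 -2.764 -1.404
v 1.928 -4.048 -0.632
v 1.952 -2.765 -1.497
v 2.205 -4.05 -0.724
v 2.234 -2.694 -1.47
v 2.486 -3.978 -0.698
v 0.223 0.958 0.985
v 0.985 1.046 1.127
v 0.117 -0.518 2.475
v 0.823 1.291 1.358
v 0.523 1.459 1.503
v 0.154 1.512 1.53
v -0.198 1.439 1.432
v -0.454 1.255 1.231
v -0.555 1.004 0.974
v -0.477 0.742 0.72
v -0.239 0.529 0.527
v 0.105 0.415 0.438
v 0.476 0.425 0.475
v 0.79 0.557 0.629
v 0.974 0.782 0.864
v 0.713 1.799 3.651
v 1.328 1.28 3.041
v 0.332 0.42 4.439
v 0.947 -0.099 3.829
v 1.331 0.549 4.502
v 1.566 1.401 4.015
v 0.094 0.299 3.465
v 0.329 1.151 2.978
v 0.946 0.353 2.927
v 1.71 0.508 3.567
v -0.05 1.192 3.913
v 0.714 1.347 4.553
f 2 1 5
f 2 5 3
f 3 5 6
f 3 6 4
f 5 1 7
f 5 7 6
f 6 7 8
f 6 8 4
f 7 1 9
f 7 9 8
f 8 9 10
f 8 10 4
f 9 1 11
f 9 11 10
f 10 11 12
f 10 12 4
f 11 1 13
f 11 13 12
f 12 13 14
f 12 14 4
f 13 1 15
f 13 15 14
f 14 15 16
f 14 16 4
f 15 1 17
f 15 17 16
f 16 17 18
f 16 18 4
f 17 1 19
f 17 19 18
f 18 19 20
f 18 20 4
f 19 1 21
f 19 21 20
f 20 21 22
f 20 22 4
f 21 1 23
f 21 23 22
f 22 23 24
f 22 24 4
f 23 1 25
f 23 25 24
f 24 25 26
f 24 26 4
f 25 1 27
f 25 27 26
f 26 27 28
f 26 28 4
f 27 1 29
f 27 29 28
f 28 29 30
f 28 30 4
f 29 1 2
f 29 2 30
f 30 2 3
f 30 3 4
f 32 34 31
f 35 32 31
f 31 34 33
f 33 35 31
f 32 38 34
f 36 32 35
f 36 38 32
f 34 38 33
f 37 35 33
f 33 38 37
f 37 36 35
f 38 36 37
f 40 39 43
f 40 43 41
f 41 43 44
f 41 44 42
f 43 39 45
f 43 45 44
f 44 45 46
f 44 46 42
f 45 39 47
f 45 47 46
f 46 47 48
f 46 48 42
f 47 39 49
f 47 49 48
f 48 49 50
f 48 50 42
f 49 39 51
f 49 51 50
f 50 51 52
f 50 52 42
f 51 39 53
f 51 53 52
f 52 53 54
f 52 54 42
f 53 39 55
f 53 55 54
f 54 55 56
f 54 56 42
f 55 39 57
f 55 57 56
f 56 57 58
f 56 58 42
f 57 39 59
f 57 59 58
f 58 59 60
f 58 60 42
f 59 39 61
f 59 61 60
f 60 61 62
f 60 62 42
f 61 39 63
f 61 63 62
f 62 63 64
f 62 64 42
f 63 39 65
f 63 65 64
f 64 65 66
f 64 66 42
f 65 39 40
f 65 40 66
f 66 40 41
f 66 41 42
f 68 67 70
f 68 70 69
f 70 67 71
f 70 71 69
f 71 67 72
f 71 72 69
f 72 67 73
f 72 73 69
f 73 67 74
f 73 74 69
f 74 67 75
f 74 75 69
f 75 67 76
f 75 76 69
f 76 67 77
f 76 77 69
f 77 67 78
f 77 78 69
f 78 67 79
f 78 79 69
f 79 67 80
f 79 80 69
f 80 67 81
f 80 81 69
f 81 67 68
f 81 68 69
f 82 93 87
f 82 87 83
f 82 83 89
f 82 89 92
f 82 92 93
f 83 87 91
f 87 93 86
f 93 92 84
f 92 89 88
f 89 83 90
f 85 91 86
f 85 86 84
f 85 84 88
f 85 88 90
f 85 90 91
f 86 91 87
f 84 86 93
f 88 84 92
f 90 88 89
f 91 90 83



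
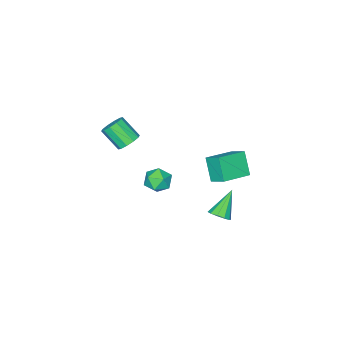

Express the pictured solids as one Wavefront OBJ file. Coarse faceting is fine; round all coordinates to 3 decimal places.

v -0.22 -3.399 -0.909
v 0.083 -3.843 -1.431
v 0.322 -4.946 -0.354
v 0.02 -4.501 0.169
v 0.423 -3.589 -1.246
v 0.662 -4.692 -0.169
v 0.517 -3.261 -0.932
v 0.756 -4.364 0.145
v 0.331 -2.986 -0.609
v 0.57 -4.089 0.468
v -0.066 -2.869 -0.4
v 0.173 -3.972 0.677
v -0.522 -2.954 -0.386
v -0.283 -4.057 0.691
v -0.862 -3.208 -0.571
v -0.623 -4.311 0.506
v -0.956 -3.536 -0.885
v -0.717 -4.639 0.192
v -0.77 -3.811 -1.208
v -0.531 -4.914 -0.131
v -0.373 -3.928 -1.417
v -0.134 -5.031 -0.34
v -1.441 2.415 -4.491
v -0.992 2.67 -4.033
v -2.679 2.185 -3.149
v -1.221 2.995 -4.188
v -1.533 3.098 -4.459
v -1.811 2.941 -4.742
v -1.947 2.583 -4.929
v -1.89 2.161 -4.949
v -1.661 1.836 -4.794
v -1.348 1.732 -4.523
v -1.071 1.89 -4.24
v -0.935 2.248 -4.052
v 0.261 -0.191 -1.844
v 0.807 -0.361 -2.517
v -0.607 -1.239 -2.283
v -0.061 -1.409 -2.956
v 0.189 -1.59 -2.128
v 0.725 -0.942 -1.857
v -0.525 -0.658 -2.943
v 0.011 -0.01 -2.672
v 0.321 -0.649 -3.196
v 0.762 -1.226 -2.693
v -0.562 -0.374 -2.107
v -0.121 -0.951 -1.604
v -1.902 3.239 -0.641
v -2.307 2.434 0.62
v -1.9 4.183 -0.037
v -2.305 3.377 1.224
v -0.155 2.983 -0.244
v -0.56 2.177 1.017
v -0.153 3.926 0.36
v -0.558 3.121 1.621
f 2 1 5
f 2 5 3
f 3 5 6
f 3 6 4
f 5 1 7
f 5 7 6
f 6 7 8
f 6 8 4
f 7 1 9
f 7 9 8
f 8 9 10
f 8 10 4
f 9 1 11
f 9 11 10
f 10 11 12
f 10 12 4
f 11 1 13
f 11 13 12
f 12 13 14
f 12 14 4
f 13 1 15
f 13 15 14
f 14 15 16
f 14 16 4
f 15 1 17
f 15 17 16
f 16 17 18
f 16 18 4
f 17 1 19
f 17 19 18
f 18 19 20
f 18 20 4
f 19 1 21
f 19 21 20
f 20 21 22
f 20 22 4
f 21 1 2
f 21 2 22
f 22 2 3
f 22 3 4
f 24 23 26
f 24 26 25
f 26 23 27
f 26 27 25
f 27 23 28
f 27 28 25
f 28 23 29
f 28 29 25
f 29 23 30
f 29 30 25
f 30 23 31
f 30 31 25
f 31 23 32
f 31 32 25
f 32 23 33
f 32 33 25
f 33 23 34
f 33 34 25
f 34 23 24
f 34 24 25
f 35 46 40
f 35 40 36
f 35 36 42
f 35 42 45
f 35 45 46
f 36 40 44
f 40 46 39
f 46 45 37
f 45 42 41
f 42 36 43
f 38 44 39
f 38 39 37
f 38 37 41
f 38 41 43
f 38 43 44
f 39 44 40
f 37 39 46
f 41 37 45
f 43 41 42
f 44 43 36
f 48 50 47
f 51 48 47
f 47 50 49
f 49 51 47
f 48 54 50
f 52 48 51
f 52 54 48
f 50 54 49
f 53 51 49
f 49 54 53
f 53 52 51
f 54 52 53



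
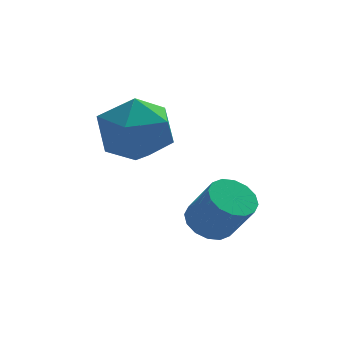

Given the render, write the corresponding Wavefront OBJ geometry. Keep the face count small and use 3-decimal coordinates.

v -0.127 -1.74 -4.072
v 0.371 -1.181 -4.015
v 0.904 -1.782 -2.772
v 0.407 -2.34 -2.828
v 0.058 -1.057 -3.822
v 0.592 -1.658 -2.578
v -0.304 -1.116 -3.695
v 0.229 -1.716 -2.451
v -0.619 -1.342 -3.669
v -0.085 -1.942 -2.425
v -0.801 -1.675 -3.751
v -0.268 -2.275 -2.507
v -0.803 -2.025 -3.919
v -0.27 -2.625 -2.676
v -0.624 -2.298 -4.128
v -0.091 -2.899 -2.885
v -0.312 -2.422 -4.322
v 0.222 -3.023 -3.078
v 0.051 -2.364 -4.449
v 0.584 -2.964 -3.205
v 0.365 -2.138 -4.475
v 0.899 -2.738 -3.231
v 0.548 -1.805 -4.393
v 1.081 -2.405 -3.149
v 0.55 -1.455 -4.224
v 1.083 -2.055 -2.981
v -2.913 -0.069 -0.567
v -2.068 0.822 -0.636
v -1.692 -1.302 -1.544
v -0.847 -0.411 -1.613
v -1.114 -0.922 -0.527
v -1.869 -0.161 0.077
v -1.891 -0.319 -2.257
v -2.646 0.442 -1.653
v -1.436 0.667 -1.68
v -0.956 0.295 -0.611
v -2.804 -0.775 -1.569
v -2.324 -1.147 -0.5
f 2 1 5
f 2 5 3
f 3 5 6
f 3 6 4
f 5 1 7
f 5 7 6
f 6 7 8
f 6 8 4
f 7 1 9
f 7 9 8
f 8 9 10
f 8 10 4
f 9 1 11
f 9 11 10
f 10 11 12
f 10 12 4
f 11 1 13
f 11 13 12
f 12 13 14
f 12 14 4
f 13 1 15
f 13 15 14
f 14 15 16
f 14 16 4
f 15 1 17
f 15 17 16
f 16 17 18
f 16 18 4
f 17 1 19
f 17 19 18
f 18 19 20
f 18 20 4
f 19 1 21
f 19 21 20
f 20 21 22
f 20 22 4
f 21 1 23
f 21 23 22
f 22 23 24
f 22 24 4
f 23 1 25
f 23 25 24
f 24 25 26
f 24 26 4
f 25 1 2
f 25 2 26
f 26 2 3
f 26 3 4
f 27 38 32
f 27 32 28
f 27 28 34
f 27 34 37
f 27 37 38
f 28 32 36
f 32 38 31
f 38 37 29
f 37 34 33
f 34 28 35
f 30 36 31
f 30 31 29
f 30 29 33
f 30 33 35
f 30 35 36
f 31 36 32
f 29 31 38
f 33 29 37
f 35 33 34
f 36 35 28



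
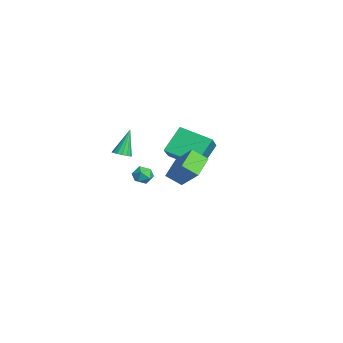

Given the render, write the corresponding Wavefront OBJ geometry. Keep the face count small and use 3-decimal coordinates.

v -3.146 1.145 -2.174
v -2.691 1.015 -2.667
v -3.849 0.425 -2.633
v -3.394 0.295 -3.126
v -3.271 0.091 -2.485
v -2.837 0.537 -2.202
v -3.703 0.903 -3.098
v -3.269 1.349 -2.815
v -3.036 0.866 -3.238
v -2.768 0.364 -2.859
v -3.772 1.076 -2.441
v -3.504 0.574 -2.062
v -3.689 -0.394 -1.093
v -3.316 0.049 -1.121
v -4.291 0.214 0.513
v -3.566 0.15 -1.253
v -3.849 0.105 -1.342
v -4.09 -0.074 -1.364
v -4.223 -0.338 -1.314
v -4.213 -0.617 -1.205
v -4.063 -0.837 -1.065
v -3.813 -0.938 -0.934
v -3.53 -0.893 -0.845
v -3.289 -0.715 -0.822
v -3.156 -0.45 -0.872
v -3.166 -0.171 -0.982
v 3.648 1.451 0.039
v 3.401 0.634 0.684
v 2.559 2.235 0.616
v 2.312 1.417 1.261
v 4.748 2.083 1.259
v 4.501 1.265 1.904
v 3.659 2.866 1.836
v 3.412 2.049 2.481
v -2.698 2.058 -0.989
v -1.544 1.567 0.068
v -3.465 3.124 0.342
v -2.311 2.633 1.4
v -1.509 3.627 -1.56
v -0.355 3.136 -0.502
v -2.276 4.693 -0.228
v -1.122 4.202 0.829
f 1 12 6
f 1 6 2
f 1 2 8
f 1 8 11
f 1 11 12
f 2 6 10
f 6 12 5
f 12 11 3
f 11 8 7
f 8 2 9
f 4 10 5
f 4 5 3
f 4 3 7
f 4 7 9
f 4 9 10
f 5 10 6
f 3 5 12
f 7 3 11
f 9 7 8
f 10 9 2
f 14 13 16
f 14 16 15
f 16 13 17
f 16 17 15
f 17 13 18
f 17 18 15
f 18 13 19
f 18 19 15
f 19 13 20
f 19 20 15
f 20 13 21
f 20 21 15
f 21 13 22
f 21 22 15
f 22 13 23
f 22 23 15
f 23 13 24
f 23 24 15
f 24 13 25
f 24 25 15
f 25 13 26
f 25 26 15
f 26 13 14
f 26 14 15
f 28 30 27
f 31 28 27
f 27 30 29
f 29 31 27
f 28 34 30
f 32 28 31
f 32 34 28
f 30 34 29
f 33 31 29
f 29 34 33
f 33 32 31
f 34 32 33
f 36 38 35
f 39 36 35
f 35 38 37
f 37 39 35
f 36 42 38
f 40 36 39
f 40 42 36
f 38 42 37
f 41 39 37
f 37 42 41
f 41 40 39
f 42 40 41



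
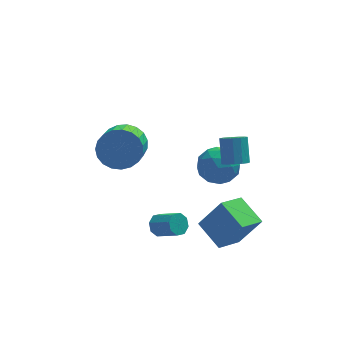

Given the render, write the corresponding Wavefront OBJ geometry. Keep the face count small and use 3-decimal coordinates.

v 0.772 -0.369 -3.351
v 1.204 -0.217 -3.707
v 1.999 -0.918 -3.046
v 1.568 -1.071 -2.689
v 1.162 0.061 -3.363
v 1.957 -0.641 -2.701
v 0.892 0.086 -3.012
v 1.687 -0.616 -2.35
v 0.552 -0.155 -2.859
v 1.347 -0.857 -2.197
v 0.341 -0.522 -2.994
v 1.136 -1.223 -2.333
v 0.383 -0.799 -3.339
v 1.178 -1.501 -2.677
v 0.653 -0.824 -3.69
v 1.448 -1.526 -3.028
v 0.993 -0.583 -3.843
v 1.788 -1.285 -3.181
v -0.329 4.085 -1.534
v 0.254 4.47 -0.737
v -0.088 2.861 0.291
v -0.671 2.475 -0.506
v -0.148 4.619 -0.637
v -0.49 3.01 0.391
v -0.582 4.676 -0.692
v -0.924 3.067 0.336
v -0.972 4.631 -0.892
v -1.314 3.022 0.136
v -1.25 4.491 -1.204
v -1.593 2.882 -0.176
v -1.37 4.281 -1.573
v -1.712 2.672 -0.545
v -1.309 4.037 -1.935
v -1.651 2.428 -0.906
v -1.079 3.801 -2.227
v -1.421 2.192 -1.199
v -0.719 3.614 -2.4
v -1.061 2.005 -1.372
v -0.292 3.509 -2.423
v -0.634 1.899 -1.395
v 0.129 3.503 -2.293
v -0.213 1.893 -1.264
v 0.471 3.597 -2.031
v 0.129 1.988 -1.003
v 0.674 3.776 -1.683
v 0.332 2.167 -0.655
v 0.704 4.008 -1.31
v 0.362 2.399 -0.281
v 0.556 4.254 -0.975
v 0.213 2.645 0.053
v 3.125 -2.407 -3.212
v 2.384 -1.198 -2.612
v 4.105 -1.543 -3.744
v 3.363 -0.334 -3.144
v 4.077 -2.566 -1.716
v 3.335 -1.357 -1.116
v 5.056 -1.702 -2.248
v 4.315 -0.493 -1.648
v 3.97 -0.905 1.11
v 4.485 -0.661 0.921
v 4.484 0.129 1.941
v 3.97 -0.115 2.13
v 4.236 -0.479 0.781
v 4.236 0.31 1.801
v 3.903 -0.433 0.745
v 3.903 0.356 1.765
v 3.592 -0.537 0.825
v 3.591 0.253 1.845
v 3.4 -0.757 0.995
v 3.4 0.032 2.016
v 3.39 -1.024 1.202
v 3.389 -0.235 2.222
v 3.563 -1.254 1.38
v 3.563 -0.464 2.4
v 3.866 -1.372 1.472
v 3.866 -0.583 2.492
v 4.202 -1.342 1.449
v 4.202 -0.553 2.469
v 4.465 -1.173 1.318
v 4.464 -0.384 2.338
v 4.57 -0.919 1.121
v 4.57 -0.13 2.142
v 3.841 1.741 -0.626
v 4.345 1.01 -0.125
v 2.635 0.67 -0.975
v 3.139 -0.061 -0.474
v 2.729 0.719 0.04
v 3.475 1.381 0.255
v 3.505 0.299 -1.355
v 4.251 0.961 -1.14
v 4.138 0.119 -0.576
v 3.658 0.378 0.286
v 3.322 1.302 -1.386
v 2.842 1.561 -0.524
v 4.199 1.469 -0.345
v 2.781 0.211 -0.755
v 2.54 0.669 -0.453
v 2.837 0.239 -0.159
v 3.687 1.687 -0.121
v 3.984 1.257 0.173
v 3.034 1.087 0.27
v 2.996 0.423 -1.273
v 3.293 -0.007 -0.979
v 4.143 1.441 -0.941
v 4.44 1.011 -0.647
v 3.946 0.593 -1.37
v 4.374 0.516 -0.316
v 3.665 -0.114 -0.521
v 3.88 0.098 -1.039
v 4.318 0.487 -0.912
v 4.092 0.668 0.191
v 3.383 0.039 -0.014
v 3.142 0.497 0.288
v 3.58 0.886 0.415
v 3.97 0.144 -0.074
v 3.597 1.641 -1.086
v 2.888 1.012 -1.291
v 3.4 0.794 -1.515
v 3.838 1.183 -1.388
v 3.315 1.794 -0.579
v 2.606 1.164 -0.784
v 2.662 1.193 -0.188
v 3.1 1.582 -0.061
v 3.01 1.536 -1.026
f 2 1 5
f 2 5 3
f 3 5 6
f 3 6 4
f 5 1 7
f 5 7 6
f 6 7 8
f 6 8 4
f 7 1 9
f 7 9 8
f 8 9 10
f 8 10 4
f 9 1 11
f 9 11 10
f 10 11 12
f 10 12 4
f 11 1 13
f 11 13 12
f 12 13 14
f 12 14 4
f 13 1 15
f 13 15 14
f 14 15 16
f 14 16 4
f 15 1 17
f 15 17 16
f 16 17 18
f 16 18 4
f 17 1 2
f 17 2 18
f 18 2 3
f 18 3 4
f 20 19 23
f 20 23 21
f 21 23 24
f 21 24 22
f 23 19 25
f 23 25 24
f 24 25 26
f 24 26 22
f 25 19 27
f 25 27 26
f 26 27 28
f 26 28 22
f 27 19 29
f 27 29 28
f 28 29 30
f 28 30 22
f 29 19 31
f 29 31 30
f 30 31 32
f 30 32 22
f 31 19 33
f 31 33 32
f 32 33 34
f 32 34 22
f 33 19 35
f 33 35 34
f 34 35 36
f 34 36 22
f 35 19 37
f 35 37 36
f 36 37 38
f 36 38 22
f 37 19 39
f 37 39 38
f 38 39 40
f 38 40 22
f 39 19 41
f 39 41 40
f 40 41 42
f 40 42 22
f 41 19 43
f 41 43 42
f 42 43 44
f 42 44 22
f 43 19 45
f 43 45 44
f 44 45 46
f 44 46 22
f 45 19 47
f 45 47 46
f 46 47 48
f 46 48 22
f 47 19 49
f 47 49 48
f 48 49 50
f 48 50 22
f 49 19 20
f 49 20 50
f 50 20 21
f 50 21 22
f 52 54 51
f 55 52 51
f 51 54 53
f 53 55 51
f 52 58 54
f 56 52 55
f 56 58 52
f 54 58 53
f 57 55 53
f 53 58 57
f 57 56 55
f 58 56 57
f 60 59 63
f 60 63 61
f 61 63 64
f 61 64 62
f 63 59 65
f 63 65 64
f 64 65 66
f 64 66 62
f 65 59 67
f 65 67 66
f 66 67 68
f 66 68 62
f 67 59 69
f 67 69 68
f 68 69 70
f 68 70 62
f 69 59 71
f 69 71 70
f 70 71 72
f 70 72 62
f 71 59 73
f 71 73 72
f 72 73 74
f 72 74 62
f 73 59 75
f 73 75 74
f 74 75 76
f 74 76 62
f 75 59 77
f 75 77 76
f 76 77 78
f 76 78 62
f 77 59 79
f 77 79 78
f 78 79 80
f 78 80 62
f 79 59 81
f 79 81 80
f 80 81 82
f 80 82 62
f 81 59 60
f 81 60 82
f 82 60 61
f 82 61 62
f 83 120 99
f 120 94 123
f 99 123 88
f 120 123 99
f 83 99 95
f 99 88 100
f 95 100 84
f 99 100 95
f 83 95 104
f 95 84 105
f 104 105 90
f 95 105 104
f 83 104 116
f 104 90 119
f 116 119 93
f 104 119 116
f 83 116 120
f 116 93 124
f 120 124 94
f 116 124 120
f 84 100 111
f 100 88 114
f 111 114 92
f 100 114 111
f 88 123 101
f 123 94 122
f 101 122 87
f 123 122 101
f 94 124 121
f 124 93 117
f 121 117 85
f 124 117 121
f 93 119 118
f 119 90 106
f 118 106 89
f 119 106 118
f 90 105 110
f 105 84 107
f 110 107 91
f 105 107 110
f 86 112 98
f 112 92 113
f 98 113 87
f 112 113 98
f 86 98 96
f 98 87 97
f 96 97 85
f 98 97 96
f 86 96 103
f 96 85 102
f 103 102 89
f 96 102 103
f 86 103 108
f 103 89 109
f 108 109 91
f 103 109 108
f 86 108 112
f 108 91 115
f 112 115 92
f 108 115 112
f 87 113 101
f 113 92 114
f 101 114 88
f 113 114 101
f 85 97 121
f 97 87 122
f 121 122 94
f 97 122 121
f 89 102 118
f 102 85 117
f 118 117 93
f 102 117 118
f 91 109 110
f 109 89 106
f 110 106 90
f 109 106 110
f 92 115 111
f 115 91 107
f 111 107 84
f 115 107 111



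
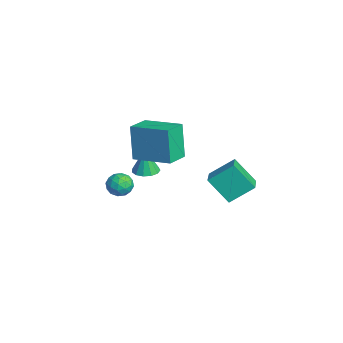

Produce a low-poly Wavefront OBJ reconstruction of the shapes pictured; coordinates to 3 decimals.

v -1.417 -3.061 -3.453
v -0.834 -3.252 -3.028
v -1.846 -4.188 -3.372
v -1.263 -4.379 -2.947
v -1.783 -3.915 -2.68
v -1.518 -3.219 -2.73
v -1.162 -4.221 -3.67
v -0.897 -3.525 -3.72
v -0.676 -3.969 -3.162
v -1.06 -3.78 -2.55
v -1.62 -3.66 -3.85
v -2.004 -3.471 -3.238
v -1.088 -3.058 -3.247
v -1.592 -4.382 -3.153
v -1.898 -4.109 -2.996
v -1.555 -4.222 -2.746
v -1.49 -3.038 -3.072
v -1.148 -3.15 -2.822
v -1.705 -3.54 -2.618
v -1.532 -4.29 -3.578
v -1.19 -4.402 -3.328
v -1.125 -3.218 -3.654
v -0.782 -3.331 -3.404
v -0.975 -3.9 -3.782
v -0.653 -3.592 -3.076
v -0.904 -4.254 -3.029
v -0.845 -4.161 -3.454
v -0.69 -3.752 -3.483
v -0.878 -3.48 -2.717
v -1.13 -4.143 -2.669
v -1.436 -3.87 -2.513
v -1.28 -3.461 -2.542
v -0.786 -3.902 -2.796
v -1.55 -3.297 -3.731
v -1.802 -3.96 -3.683
v -1.4 -3.979 -3.858
v -1.244 -3.57 -3.887
v -1.776 -3.186 -3.371
v -2.027 -3.848 -3.324
v -1.99 -3.688 -2.917
v -1.835 -3.279 -2.946
v -1.894 -3.538 -3.604
v -1.28 -3.06 -1.39
v -1.789 -3.067 0.637
v -2.24 -2.112 -1.627
v -2.749 -2.119 0.4
v 0.169 -1.501 -1.02
v -0.34 -1.508 1.007
v -0.791 -0.553 -1.257
v -1.3 -0.56 0.77
v -3.38 -1.961 -3.709
v -2.708 -2.244 -3.69
v -3.44 -1.999 -2.171
v -2.662 -1.835 -3.678
v -2.844 -1.466 -3.676
v -3.197 -1.255 -3.684
v -3.608 -1.267 -3.701
v -3.946 -1.5 -3.72
v -4.105 -1.879 -3.735
v -4.034 -2.284 -3.743
v -3.755 -2.586 -3.739
v -3.357 -2.69 -3.727
v -2.967 -2.562 -3.708
v 2.097 -0.048 -0.745
v 2.202 1.183 0.174
v 2.758 0.833 -2.001
v 2.863 2.064 -1.082
v 3.297 -0.424 -0.378
v 3.402 0.807 0.541
v 3.958 0.457 -1.634
v 4.063 1.688 -0.715
f 1 38 17
f 38 12 41
f 17 41 6
f 38 41 17
f 1 17 13
f 17 6 18
f 13 18 2
f 17 18 13
f 1 13 22
f 13 2 23
f 22 23 8
f 13 23 22
f 1 22 34
f 22 8 37
f 34 37 11
f 22 37 34
f 1 34 38
f 34 11 42
f 38 42 12
f 34 42 38
f 2 18 29
f 18 6 32
f 29 32 10
f 18 32 29
f 6 41 19
f 41 12 40
f 19 40 5
f 41 40 19
f 12 42 39
f 42 11 35
f 39 35 3
f 42 35 39
f 11 37 36
f 37 8 24
f 36 24 7
f 37 24 36
f 8 23 28
f 23 2 25
f 28 25 9
f 23 25 28
f 4 30 16
f 30 10 31
f 16 31 5
f 30 31 16
f 4 16 14
f 16 5 15
f 14 15 3
f 16 15 14
f 4 14 21
f 14 3 20
f 21 20 7
f 14 20 21
f 4 21 26
f 21 7 27
f 26 27 9
f 21 27 26
f 4 26 30
f 26 9 33
f 30 33 10
f 26 33 30
f 5 31 19
f 31 10 32
f 19 32 6
f 31 32 19
f 3 15 39
f 15 5 40
f 39 40 12
f 15 40 39
f 7 20 36
f 20 3 35
f 36 35 11
f 20 35 36
f 9 27 28
f 27 7 24
f 28 24 8
f 27 24 28
f 10 33 29
f 33 9 25
f 29 25 2
f 33 25 29
f 44 46 43
f 47 44 43
f 43 46 45
f 45 47 43
f 44 50 46
f 48 44 47
f 48 50 44
f 46 50 45
f 49 47 45
f 45 50 49
f 49 48 47
f 50 48 49
f 52 51 54
f 52 54 53
f 54 51 55
f 54 55 53
f 55 51 56
f 55 56 53
f 56 51 57
f 56 57 53
f 57 51 58
f 57 58 53
f 58 51 59
f 58 59 53
f 59 51 60
f 59 60 53
f 60 51 61
f 60 61 53
f 61 51 62
f 61 62 53
f 62 51 63
f 62 63 53
f 63 51 52
f 63 52 53
f 65 67 64
f 68 65 64
f 64 67 66
f 66 68 64
f 65 71 67
f 69 65 68
f 69 71 65
f 67 71 66
f 70 68 66
f 66 71 70
f 70 69 68
f 71 69 70



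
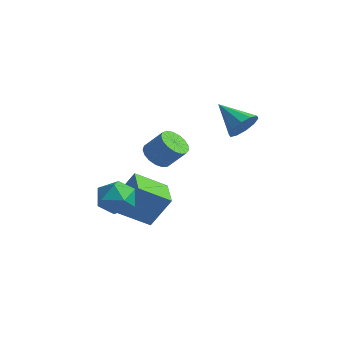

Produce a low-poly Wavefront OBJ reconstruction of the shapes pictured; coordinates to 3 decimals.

v -0.15 -2.471 3.06
v 0.297 -2.007 2.52
v 1.116 -1.586 3.56
v 0.67 -2.049 4.1
v 0.008 -1.757 2.646
v 0.828 -1.336 3.686
v -0.317 -1.67 2.867
v 0.503 -1.249 3.907
v -0.603 -1.767 3.132
v 0.217 -1.345 4.172
v -0.786 -2.025 3.38
v 0.034 -1.603 4.42
v -0.823 -2.385 3.555
v -0.003 -1.963 4.596
v -0.706 -2.765 3.617
v 0.114 -2.343 4.657
v -0.461 -3.077 3.551
v 0.359 -2.655 4.591
v -0.146 -3.25 3.373
v 0.674 -2.829 4.413
v 0.169 -3.245 3.122
v 0.989 -2.824 4.163
v 0.411 -3.063 2.858
v 1.231 -2.641 3.898
v 0.524 -2.745 2.64
v 1.344 -2.323 3.68
v 0.483 -2.364 2.518
v 1.303 -1.942 3.558
v -2.171 -0.995 -3.084
v -3.134 -2.342 -2.073
v -3.665 0.142 -2.991
v -4.628 -1.205 -1.981
v -1.472 -0.215 -1.379
v -2.435 -1.562 -0.369
v -2.966 0.922 -1.287
v -3.929 -0.425 -0.276
v -3.157 -2.203 0.102
v -2.711 -1.78 -0.853
v -2.569 -3.88 -0.367
v -2.123 -3.457 -1.322
v -1.666 -3.193 -0.316
v -2.03 -2.157 -0.027
v -3.25 -3.503 -1.193
v -3.614 -2.467 -0.904
v -2.769 -2.584 -1.654
v -1.79 -2.391 -1.112
v -3.49 -3.269 -0.108
v -2.511 -3.076 0.434
v -0.146 3.441 3.058
v 0.358 3.396 3.874
v -1.814 3.339 4.082
v 0.25 3.967 3.757
v -0.008 4.338 3.373
v -0.319 4.366 2.868
v -0.564 4.041 2.436
v -0.65 3.487 2.242
v -0.542 2.916 2.359
v -0.284 2.545 2.744
v 0.028 2.517 3.248
v 0.273 2.841 3.68
f 2 1 5
f 2 5 3
f 3 5 6
f 3 6 4
f 5 1 7
f 5 7 6
f 6 7 8
f 6 8 4
f 7 1 9
f 7 9 8
f 8 9 10
f 8 10 4
f 9 1 11
f 9 11 10
f 10 11 12
f 10 12 4
f 11 1 13
f 11 13 12
f 12 13 14
f 12 14 4
f 13 1 15
f 13 15 14
f 14 15 16
f 14 16 4
f 15 1 17
f 15 17 16
f 16 17 18
f 16 18 4
f 17 1 19
f 17 19 18
f 18 19 20
f 18 20 4
f 19 1 21
f 19 21 20
f 20 21 22
f 20 22 4
f 21 1 23
f 21 23 22
f 22 23 24
f 22 24 4
f 23 1 25
f 23 25 24
f 24 25 26
f 24 26 4
f 25 1 27
f 25 27 26
f 26 27 28
f 26 28 4
f 27 1 2
f 27 2 28
f 28 2 3
f 28 3 4
f 30 32 29
f 33 30 29
f 29 32 31
f 31 33 29
f 30 36 32
f 34 30 33
f 34 36 30
f 32 36 31
f 35 33 31
f 31 36 35
f 35 34 33
f 36 34 35
f 37 48 42
f 37 42 38
f 37 38 44
f 37 44 47
f 37 47 48
f 38 42 46
f 42 48 41
f 48 47 39
f 47 44 43
f 44 38 45
f 40 46 41
f 40 41 39
f 40 39 43
f 40 43 45
f 40 45 46
f 41 46 42
f 39 41 48
f 43 39 47
f 45 43 44
f 46 45 38
f 50 49 52
f 50 52 51
f 52 49 53
f 52 53 51
f 53 49 54
f 53 54 51
f 54 49 55
f 54 55 51
f 55 49 56
f 55 56 51
f 56 49 57
f 56 57 51
f 57 49 58
f 57 58 51
f 58 49 59
f 58 59 51
f 59 49 60
f 59 60 51
f 60 49 50
f 60 50 51



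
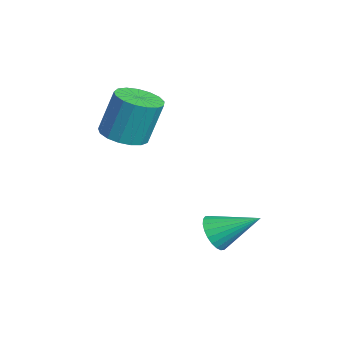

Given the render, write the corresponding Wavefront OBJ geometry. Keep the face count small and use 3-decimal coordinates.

v -0.016 -0.382 -0.256
v 0.54 -0.278 -0.749
v 0.496 1.022 0.616
v 0.324 -0.123 -0.872
v 0.057 -0.007 -0.902
v -0.221 0.052 -0.833
v -0.468 0.045 -0.676
v -0.646 -0.027 -0.456
v -0.729 -0.153 -0.205
v -0.703 -0.314 0.038
v -0.572 -0.485 0.237
v -0.357 -0.64 0.36
v -0.09 -0.756 0.389
v 0.189 -0.815 0.321
v 0.436 -0.808 0.164
v 0.614 -0.736 -0.057
v 0.696 -0.61 -0.308
v 0.67 -0.449 -0.551
v -3.984 -2.838 2.503
v -3.261 -2.33 2.331
v -3.234 -1.774 4.084
v -3.956 -2.282 4.257
v -3.593 -2.067 2.252
v -3.566 -1.511 4.006
v -4.015 -1.981 2.232
v -3.987 -1.424 3.985
v -4.429 -2.091 2.273
v -4.402 -1.534 4.027
v -4.742 -2.372 2.367
v -4.714 -1.816 4.121
v -4.88 -2.76 2.493
v -4.853 -2.204 4.246
v -4.814 -3.166 2.62
v -4.786 -2.61 4.374
v -4.557 -3.497 2.721
v -4.529 -2.941 4.475
v -4.169 -3.677 2.772
v -4.141 -3.121 4.526
v -3.738 -3.665 2.762
v -3.711 -3.108 4.515
v -3.364 -3.463 2.692
v -3.336 -2.907 4.445
v -3.132 -3.118 2.579
v -3.104 -2.562 4.332
v -3.095 -2.709 2.448
v -3.067 -2.153 4.202
f 2 1 4
f 2 4 3
f 4 1 5
f 4 5 3
f 5 1 6
f 5 6 3
f 6 1 7
f 6 7 3
f 7 1 8
f 7 8 3
f 8 1 9
f 8 9 3
f 9 1 10
f 9 10 3
f 10 1 11
f 10 11 3
f 11 1 12
f 11 12 3
f 12 1 13
f 12 13 3
f 13 1 14
f 13 14 3
f 14 1 15
f 14 15 3
f 15 1 16
f 15 16 3
f 16 1 17
f 16 17 3
f 17 1 18
f 17 18 3
f 18 1 2
f 18 2 3
f 20 19 23
f 20 23 21
f 21 23 24
f 21 24 22
f 23 19 25
f 23 25 24
f 24 25 26
f 24 26 22
f 25 19 27
f 25 27 26
f 26 27 28
f 26 28 22
f 27 19 29
f 27 29 28
f 28 29 30
f 28 30 22
f 29 19 31
f 29 31 30
f 30 31 32
f 30 32 22
f 31 19 33
f 31 33 32
f 32 33 34
f 32 34 22
f 33 19 35
f 33 35 34
f 34 35 36
f 34 36 22
f 35 19 37
f 35 37 36
f 36 37 38
f 36 38 22
f 37 19 39
f 37 39 38
f 38 39 40
f 38 40 22
f 39 19 41
f 39 41 40
f 40 41 42
f 40 42 22
f 41 19 43
f 41 43 42
f 42 43 44
f 42 44 22
f 43 19 45
f 43 45 44
f 44 45 46
f 44 46 22
f 45 19 20
f 45 20 46
f 46 20 21
f 46 21 22



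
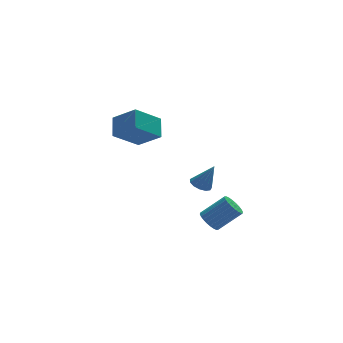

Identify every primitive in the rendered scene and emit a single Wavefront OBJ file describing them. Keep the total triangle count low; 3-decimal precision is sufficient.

v 3.242 0.642 -2.58
v 3.687 0.149 -2.883
v 3.978 0.338 -1
v 3.883 0.51 -2.904
v 3.875 0.913 -2.823
v 3.666 1.23 -2.665
v 3.323 1.361 -2.48
v 2.954 1.263 -2.326
v 2.676 0.968 -2.254
v 2.578 0.57 -2.285
v 2.691 0.195 -2.41
v 2.979 -0.039 -2.589
v 3.35 -0.056 -2.765
v 3.092 -1.703 -4.373
v 3.501 -2.154 -4.892
v 4.937 -2.309 -3.627
v 4.528 -1.857 -3.107
v 3.599 -1.868 -4.969
v 5.035 -2.023 -3.704
v 3.621 -1.557 -4.955
v 5.057 -1.712 -3.69
v 3.562 -1.268 -4.853
v 4.998 -1.423 -3.588
v 3.431 -1.045 -4.677
v 4.867 -1.2 -3.412
v 3.249 -0.923 -4.455
v 4.685 -1.077 -3.19
v 3.043 -0.919 -4.221
v 4.479 -1.073 -2.956
v 2.844 -1.034 -4.01
v 4.28 -1.189 -2.745
v 2.683 -1.251 -3.853
v 4.119 -1.406 -2.588
v 2.585 -1.537 -3.776
v 4.021 -1.692 -2.511
v 2.563 -1.848 -3.79
v 3.999 -2.003 -2.525
v 2.622 -2.137 -3.892
v 4.058 -2.292 -2.627
v 2.753 -2.36 -4.068
v 4.189 -2.515 -2.803
v 2.935 -2.483 -4.29
v 4.371 -2.637 -3.025
v 3.141 -2.487 -4.524
v 4.577 -2.641 -3.259
v 3.34 -2.371 -4.735
v 4.776 -2.526 -3.47
v -0.641 0.101 1.585
v -2.26 -0.389 2.813
v -0.354 1.269 2.431
v -1.973 0.779 3.658
v 0.453 -0.919 2.622
v -1.166 -1.409 3.849
v 0.74 0.249 3.467
v -0.879 -0.241 4.695
f 2 1 4
f 2 4 3
f 4 1 5
f 4 5 3
f 5 1 6
f 5 6 3
f 6 1 7
f 6 7 3
f 7 1 8
f 7 8 3
f 8 1 9
f 8 9 3
f 9 1 10
f 9 10 3
f 10 1 11
f 10 11 3
f 11 1 12
f 11 12 3
f 12 1 13
f 12 13 3
f 13 1 2
f 13 2 3
f 15 14 18
f 15 18 16
f 16 18 19
f 16 19 17
f 18 14 20
f 18 20 19
f 19 20 21
f 19 21 17
f 20 14 22
f 20 22 21
f 21 22 23
f 21 23 17
f 22 14 24
f 22 24 23
f 23 24 25
f 23 25 17
f 24 14 26
f 24 26 25
f 25 26 27
f 25 27 17
f 26 14 28
f 26 28 27
f 27 28 29
f 27 29 17
f 28 14 30
f 28 30 29
f 29 30 31
f 29 31 17
f 30 14 32
f 30 32 31
f 31 32 33
f 31 33 17
f 32 14 34
f 32 34 33
f 33 34 35
f 33 35 17
f 34 14 36
f 34 36 35
f 35 36 37
f 35 37 17
f 36 14 38
f 36 38 37
f 37 38 39
f 37 39 17
f 38 14 40
f 38 40 39
f 39 40 41
f 39 41 17
f 40 14 42
f 40 42 41
f 41 42 43
f 41 43 17
f 42 14 44
f 42 44 43
f 43 44 45
f 43 45 17
f 44 14 46
f 44 46 45
f 45 46 47
f 45 47 17
f 46 14 15
f 46 15 47
f 47 15 16
f 47 16 17
f 49 51 48
f 52 49 48
f 48 51 50
f 50 52 48
f 49 55 51
f 53 49 52
f 53 55 49
f 51 55 50
f 54 52 50
f 50 55 54
f 54 53 52
f 55 53 54

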